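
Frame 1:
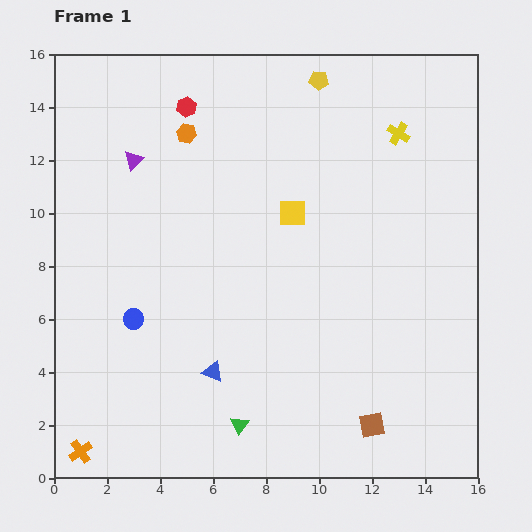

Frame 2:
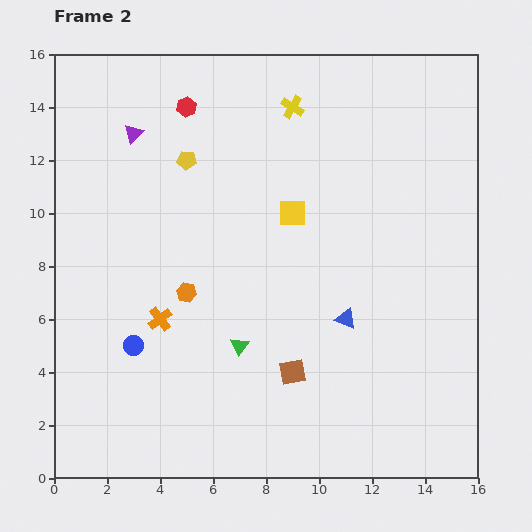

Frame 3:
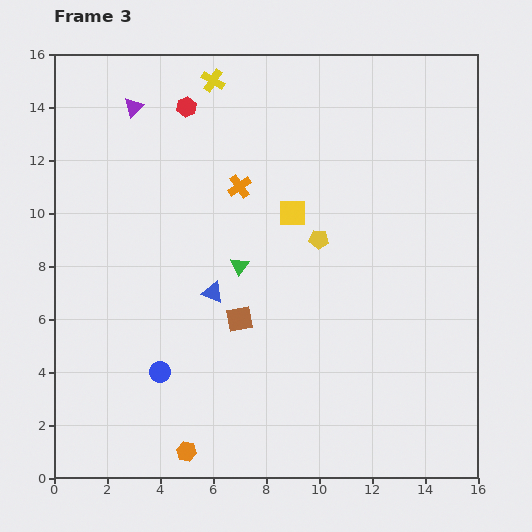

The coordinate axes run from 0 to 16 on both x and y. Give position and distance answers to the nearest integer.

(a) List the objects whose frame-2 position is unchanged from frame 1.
the yellow square, the red hexagon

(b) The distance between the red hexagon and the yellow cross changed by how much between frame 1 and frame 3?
-7

Distance in frame 1: 8. Distance in frame 3: 1.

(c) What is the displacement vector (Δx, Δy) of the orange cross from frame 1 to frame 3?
(6, 10)

The orange cross was at (1, 1) in frame 1 and (7, 11) in frame 3.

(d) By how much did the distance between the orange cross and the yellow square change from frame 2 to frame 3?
-4

Distance in frame 2: 6. Distance in frame 3: 2.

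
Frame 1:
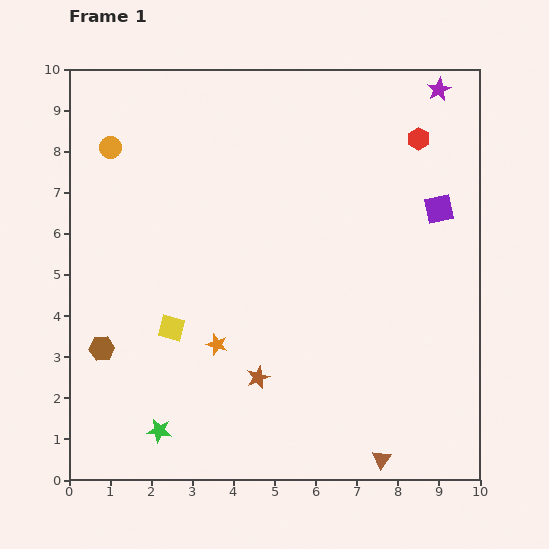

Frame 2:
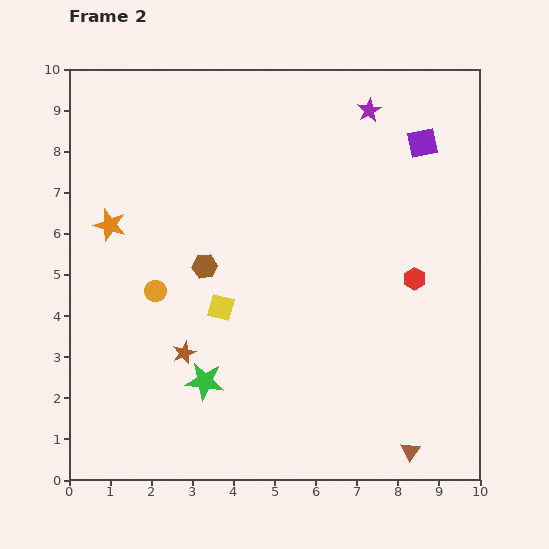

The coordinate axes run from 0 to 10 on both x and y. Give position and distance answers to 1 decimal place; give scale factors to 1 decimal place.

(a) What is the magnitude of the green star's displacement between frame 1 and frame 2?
1.6

The green star moved from (2.2, 1.2) to (3.3, 2.4), a distance of √(1.1² + 1.2²) ≈ 1.6.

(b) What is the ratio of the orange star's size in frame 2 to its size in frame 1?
1.6×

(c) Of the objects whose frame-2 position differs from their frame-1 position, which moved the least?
the brown triangle

(moved 0.7)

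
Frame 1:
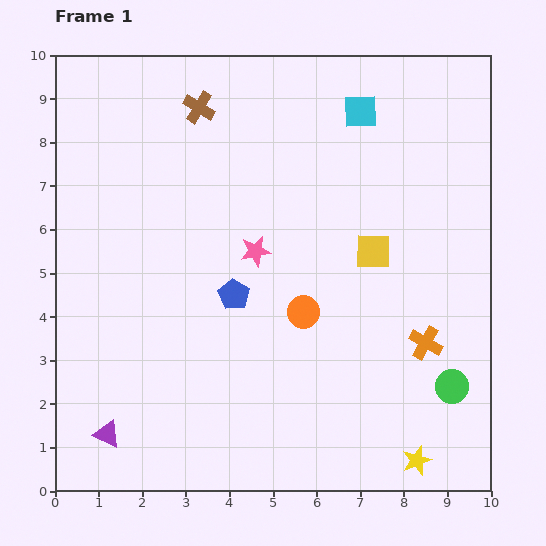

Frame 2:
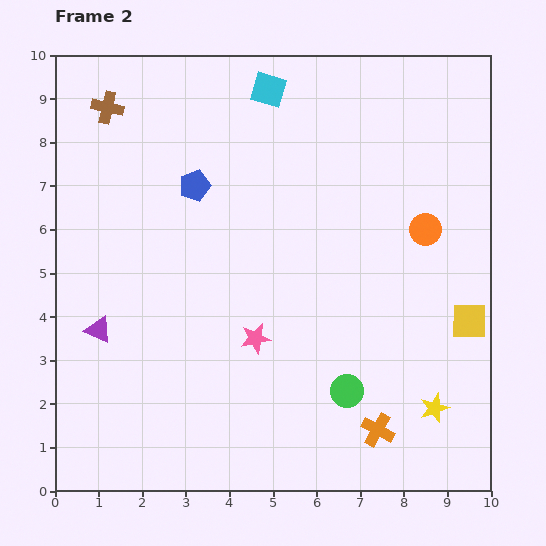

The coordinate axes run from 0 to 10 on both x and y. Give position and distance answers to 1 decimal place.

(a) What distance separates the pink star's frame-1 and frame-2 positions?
2.0

The pink star moved from (4.6, 5.5) to (4.6, 3.5), a distance of √(0.0² + 2.0²) ≈ 2.0.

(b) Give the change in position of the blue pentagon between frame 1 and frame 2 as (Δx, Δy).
(-0.9, 2.5)

The blue pentagon was at (4.1, 4.5) in frame 1 and (3.2, 7.0) in frame 2.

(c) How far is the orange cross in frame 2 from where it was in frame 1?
2.3

The orange cross moved from (8.5, 3.4) to (7.4, 1.4), a distance of √(1.1² + 2.0²) ≈ 2.3.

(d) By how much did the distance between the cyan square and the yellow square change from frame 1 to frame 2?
+3.8

Distance in frame 1: 3.2. Distance in frame 2: 7.0.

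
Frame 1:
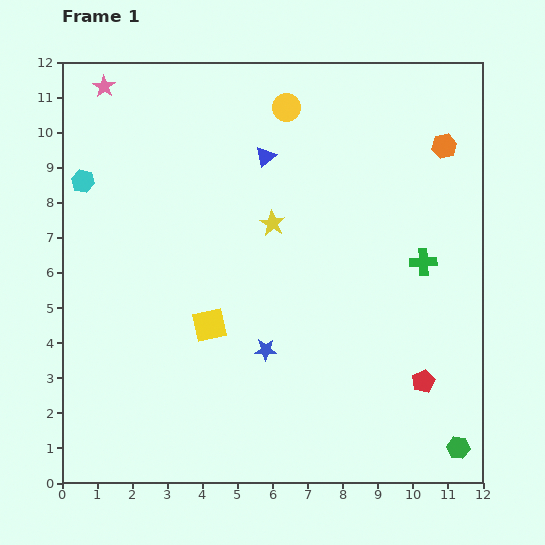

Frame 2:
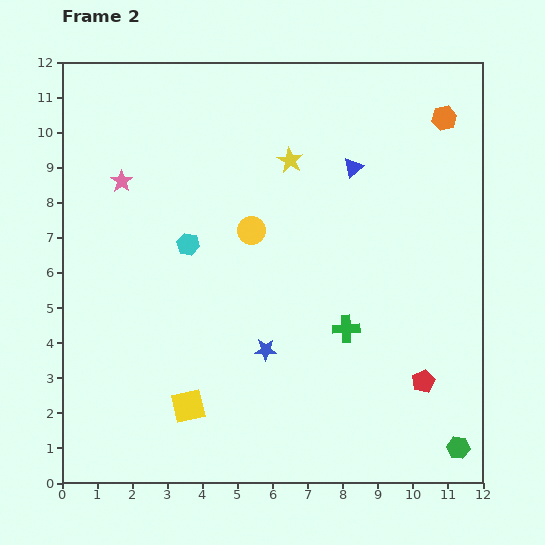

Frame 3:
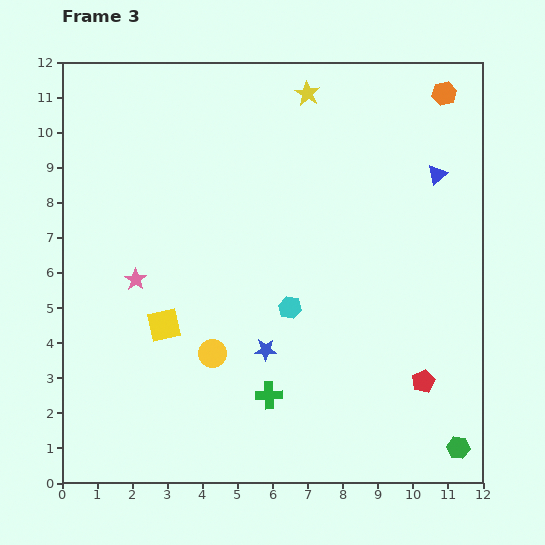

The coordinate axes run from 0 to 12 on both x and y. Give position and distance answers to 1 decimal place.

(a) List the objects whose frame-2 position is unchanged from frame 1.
the blue star, the red pentagon, the green hexagon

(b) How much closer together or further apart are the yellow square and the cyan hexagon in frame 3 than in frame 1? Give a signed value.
-1.9

Distance in frame 1: 5.5. Distance in frame 3: 3.6.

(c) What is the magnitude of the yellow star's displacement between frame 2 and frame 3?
2.0

The yellow star moved from (6.5, 9.2) to (7.0, 11.1), a distance of √(0.5² + 1.9²) ≈ 2.0.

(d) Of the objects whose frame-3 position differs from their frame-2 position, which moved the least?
the orange hexagon

(moved 0.7)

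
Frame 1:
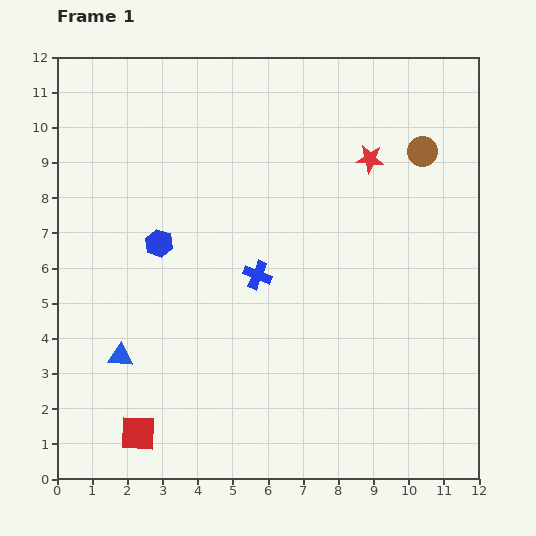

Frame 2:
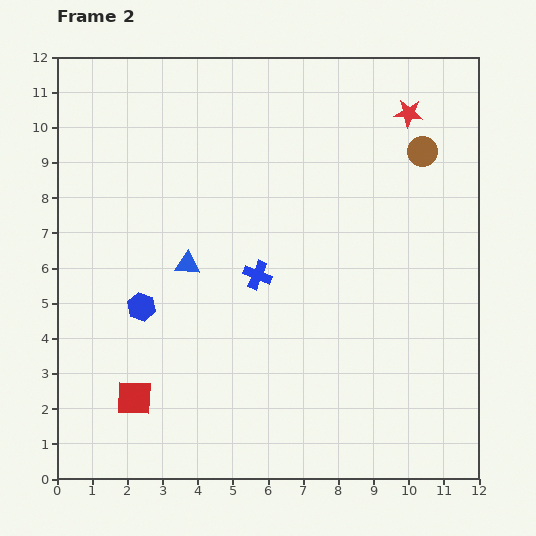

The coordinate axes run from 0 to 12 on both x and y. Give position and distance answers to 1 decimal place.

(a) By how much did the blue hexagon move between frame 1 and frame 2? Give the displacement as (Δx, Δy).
(-0.5, -1.8)

The blue hexagon was at (2.9, 6.7) in frame 1 and (2.4, 4.9) in frame 2.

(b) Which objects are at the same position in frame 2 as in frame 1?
the brown circle, the blue cross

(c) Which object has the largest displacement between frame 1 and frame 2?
the blue triangle

(moved 3.2; next 1.9)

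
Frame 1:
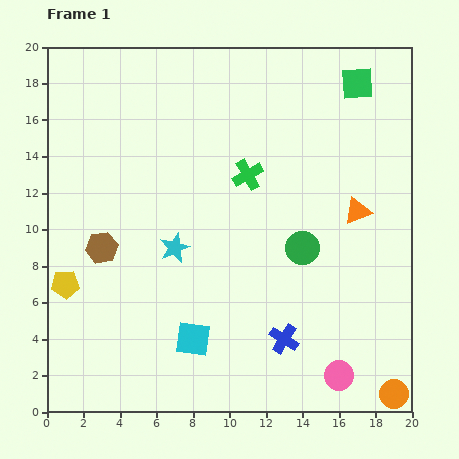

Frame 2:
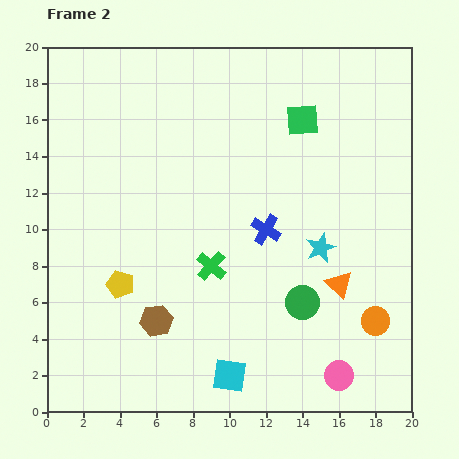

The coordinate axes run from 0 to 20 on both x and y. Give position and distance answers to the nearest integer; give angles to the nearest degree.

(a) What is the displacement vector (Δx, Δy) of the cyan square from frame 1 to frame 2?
(2, -2)

The cyan square was at (8, 4) in frame 1 and (10, 2) in frame 2.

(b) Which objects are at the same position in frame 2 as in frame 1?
the pink circle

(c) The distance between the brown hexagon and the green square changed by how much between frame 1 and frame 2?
-3

Distance in frame 1: 17. Distance in frame 2: 14.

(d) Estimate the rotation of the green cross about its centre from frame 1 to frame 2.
19° counter-clockwise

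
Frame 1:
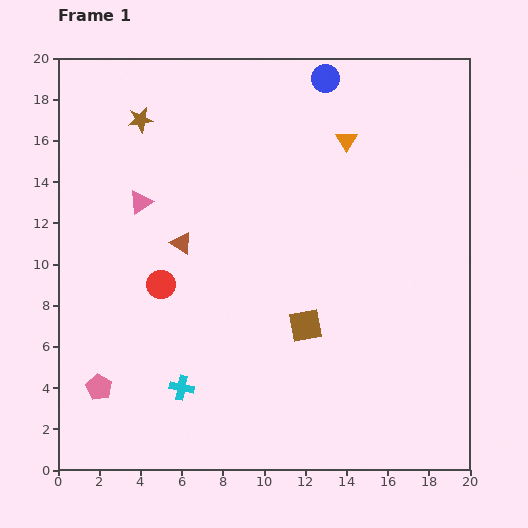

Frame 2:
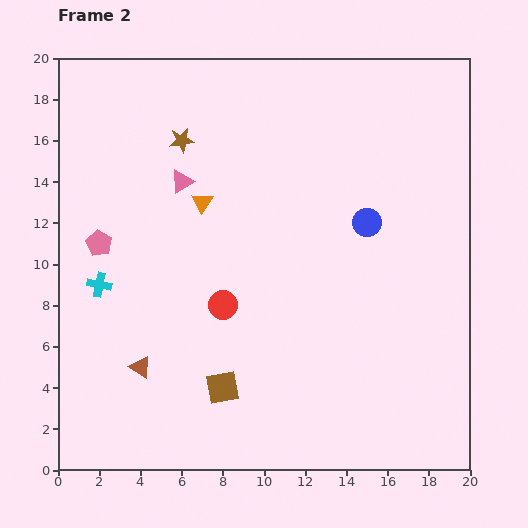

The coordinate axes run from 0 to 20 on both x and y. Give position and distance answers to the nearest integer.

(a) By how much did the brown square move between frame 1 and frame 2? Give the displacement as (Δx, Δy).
(-4, -3)

The brown square was at (12, 7) in frame 1 and (8, 4) in frame 2.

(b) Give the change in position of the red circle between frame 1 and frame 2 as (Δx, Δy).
(3, -1)

The red circle was at (5, 9) in frame 1 and (8, 8) in frame 2.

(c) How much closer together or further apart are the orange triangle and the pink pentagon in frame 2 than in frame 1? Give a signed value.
-12

Distance in frame 1: 17. Distance in frame 2: 5.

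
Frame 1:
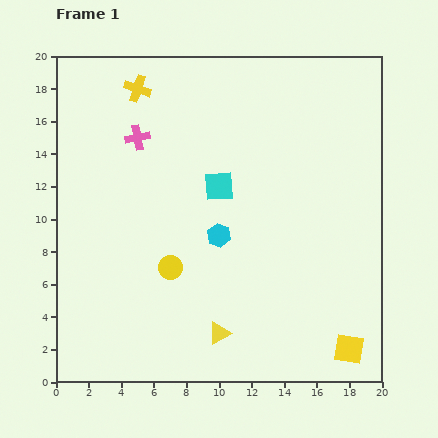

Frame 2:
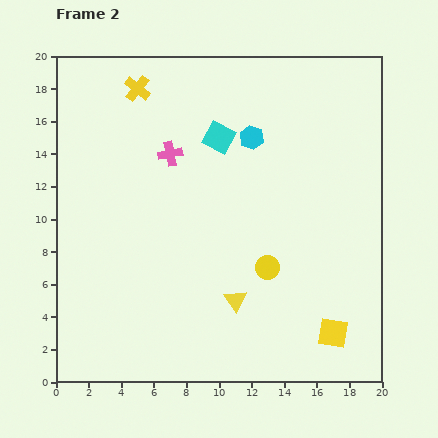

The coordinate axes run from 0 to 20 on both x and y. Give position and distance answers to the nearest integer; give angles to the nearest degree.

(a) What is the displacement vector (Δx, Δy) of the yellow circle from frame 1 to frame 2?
(6, 0)

The yellow circle was at (7, 7) in frame 1 and (13, 7) in frame 2.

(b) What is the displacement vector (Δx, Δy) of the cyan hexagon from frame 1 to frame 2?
(2, 6)

The cyan hexagon was at (10, 9) in frame 1 and (12, 15) in frame 2.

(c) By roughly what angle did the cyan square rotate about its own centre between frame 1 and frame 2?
32° clockwise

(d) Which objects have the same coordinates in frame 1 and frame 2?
the yellow cross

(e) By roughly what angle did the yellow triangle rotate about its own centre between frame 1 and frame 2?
35° counter-clockwise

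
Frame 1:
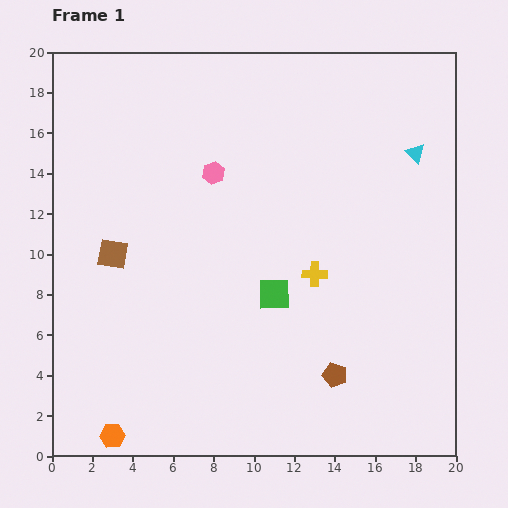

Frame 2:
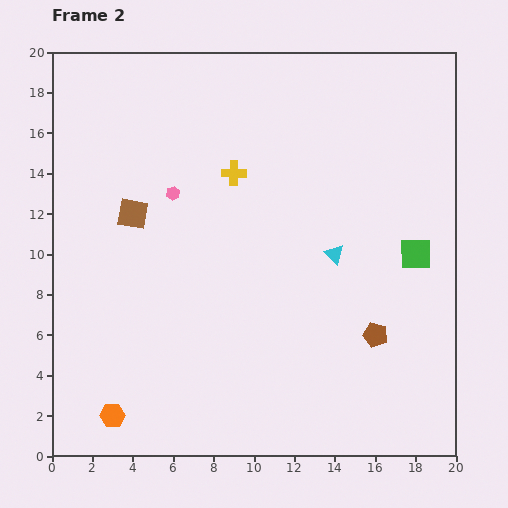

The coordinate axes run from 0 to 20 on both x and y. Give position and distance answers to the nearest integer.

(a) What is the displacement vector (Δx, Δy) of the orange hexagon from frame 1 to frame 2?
(0, 1)

The orange hexagon was at (3, 1) in frame 1 and (3, 2) in frame 2.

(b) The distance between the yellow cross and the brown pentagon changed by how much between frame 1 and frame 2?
+6

Distance in frame 1: 5. Distance in frame 2: 11.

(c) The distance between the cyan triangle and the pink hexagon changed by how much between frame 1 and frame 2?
-1

Distance in frame 1: 10. Distance in frame 2: 9.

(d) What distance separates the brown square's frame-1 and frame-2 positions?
2

The brown square moved from (3, 10) to (4, 12), a distance of √(1² + 2²) ≈ 2.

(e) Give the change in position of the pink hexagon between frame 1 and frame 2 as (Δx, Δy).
(-2, -1)

The pink hexagon was at (8, 14) in frame 1 and (6, 13) in frame 2.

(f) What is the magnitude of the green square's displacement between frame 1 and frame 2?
7

The green square moved from (11, 8) to (18, 10), a distance of √(7² + 2²) ≈ 7.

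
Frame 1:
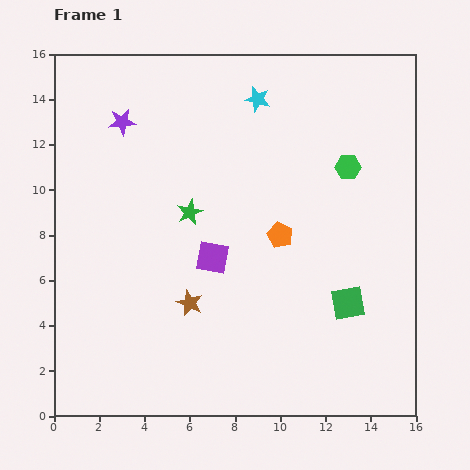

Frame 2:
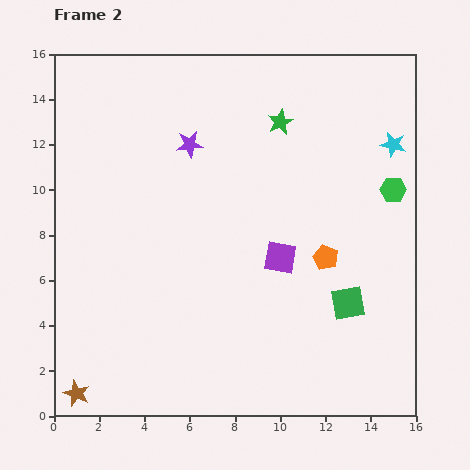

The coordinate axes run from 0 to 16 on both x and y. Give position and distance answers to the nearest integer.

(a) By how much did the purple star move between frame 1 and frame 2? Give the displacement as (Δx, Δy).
(3, -1)

The purple star was at (3, 13) in frame 1 and (6, 12) in frame 2.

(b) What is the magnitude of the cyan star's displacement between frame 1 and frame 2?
6

The cyan star moved from (9, 14) to (15, 12), a distance of √(6² + 2²) ≈ 6.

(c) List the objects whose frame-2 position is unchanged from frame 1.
the green square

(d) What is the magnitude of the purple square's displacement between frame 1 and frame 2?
3

The purple square moved from (7, 7) to (10, 7), a distance of √(3² + 0²) ≈ 3.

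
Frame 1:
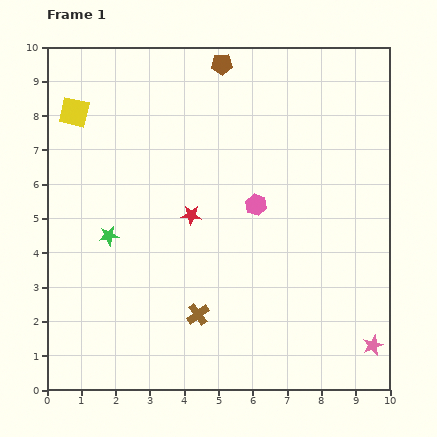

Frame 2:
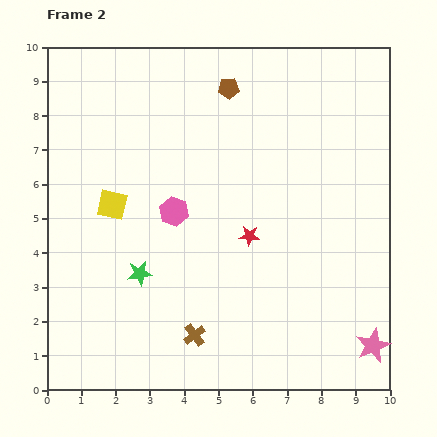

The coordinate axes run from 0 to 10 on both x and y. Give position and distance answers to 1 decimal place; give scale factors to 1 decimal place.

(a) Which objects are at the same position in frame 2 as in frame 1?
the pink star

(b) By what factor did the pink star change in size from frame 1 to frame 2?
1.7×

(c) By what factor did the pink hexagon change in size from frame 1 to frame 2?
1.4×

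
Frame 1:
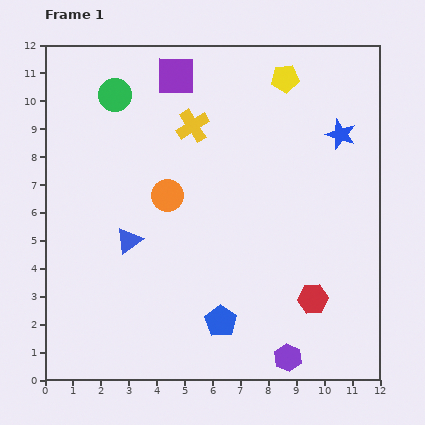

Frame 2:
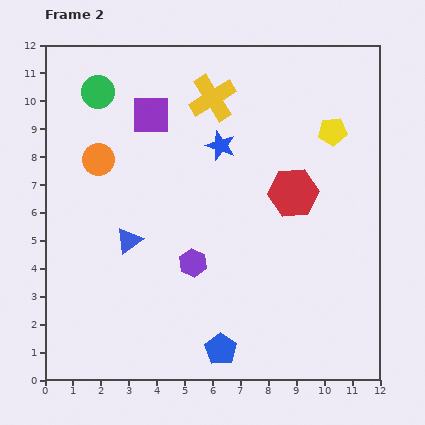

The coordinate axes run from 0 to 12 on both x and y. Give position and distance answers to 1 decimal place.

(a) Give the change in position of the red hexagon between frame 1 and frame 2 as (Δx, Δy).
(-0.7, 3.8)

The red hexagon was at (9.6, 2.9) in frame 1 and (8.9, 6.7) in frame 2.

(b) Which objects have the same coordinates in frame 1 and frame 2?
the blue triangle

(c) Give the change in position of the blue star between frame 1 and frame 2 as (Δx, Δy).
(-4.3, -0.4)

The blue star was at (10.6, 8.8) in frame 1 and (6.3, 8.4) in frame 2.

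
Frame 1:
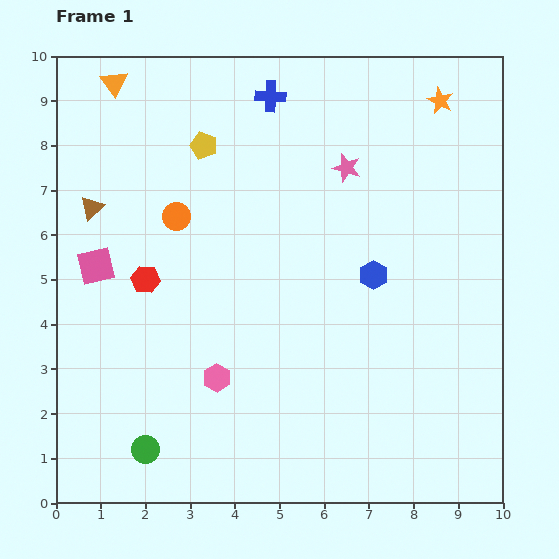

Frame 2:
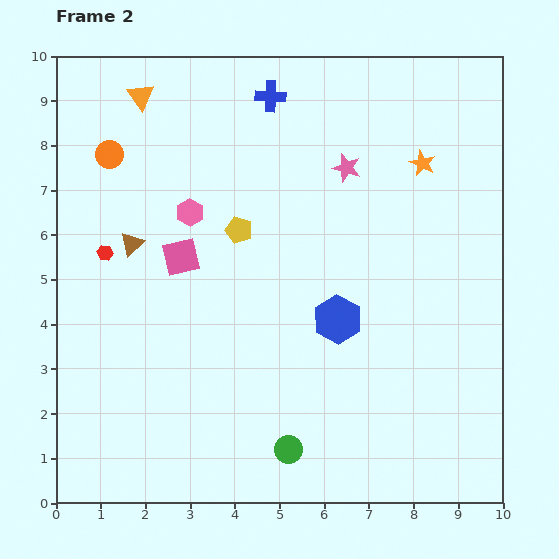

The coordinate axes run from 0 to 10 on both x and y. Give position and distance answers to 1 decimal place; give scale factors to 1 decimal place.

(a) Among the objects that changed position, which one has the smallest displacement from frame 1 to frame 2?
the orange triangle

(moved 0.7)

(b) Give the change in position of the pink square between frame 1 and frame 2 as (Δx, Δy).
(1.9, 0.2)

The pink square was at (0.9, 5.3) in frame 1 and (2.8, 5.5) in frame 2.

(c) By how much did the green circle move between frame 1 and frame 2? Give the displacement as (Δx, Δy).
(3.2, 0.0)

The green circle was at (2.0, 1.2) in frame 1 and (5.2, 1.2) in frame 2.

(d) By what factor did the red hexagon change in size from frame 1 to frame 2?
0.6×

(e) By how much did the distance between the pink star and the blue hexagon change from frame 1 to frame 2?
+0.9

Distance in frame 1: 2.5. Distance in frame 2: 3.4.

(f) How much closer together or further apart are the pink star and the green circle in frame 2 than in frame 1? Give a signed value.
-1.3

Distance in frame 1: 7.7. Distance in frame 2: 6.4.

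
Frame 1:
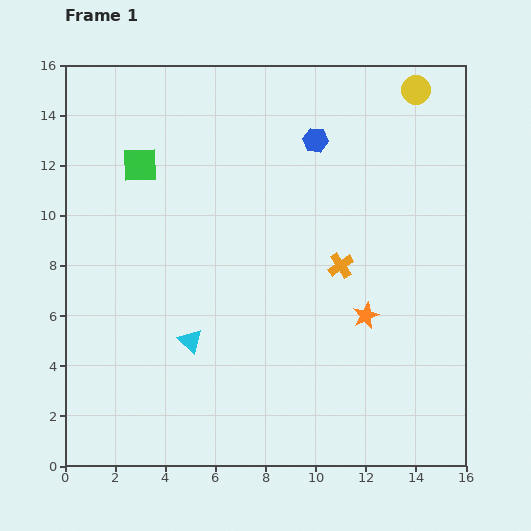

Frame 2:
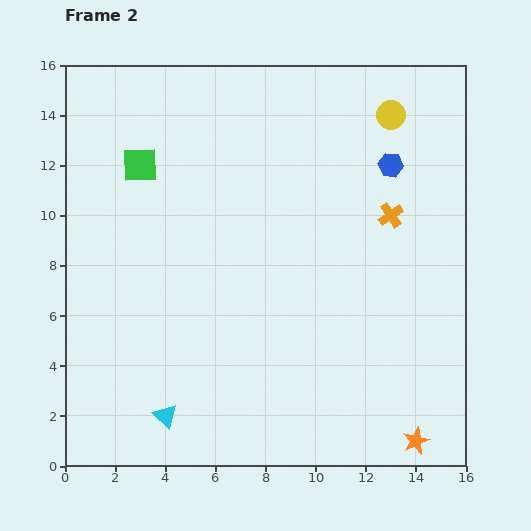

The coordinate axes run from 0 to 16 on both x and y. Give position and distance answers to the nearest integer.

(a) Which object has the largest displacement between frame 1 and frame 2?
the orange star

(moved 5; next 3)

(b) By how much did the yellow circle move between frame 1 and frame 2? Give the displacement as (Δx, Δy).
(-1, -1)

The yellow circle was at (14, 15) in frame 1 and (13, 14) in frame 2.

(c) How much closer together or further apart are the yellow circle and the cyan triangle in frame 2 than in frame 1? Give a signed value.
+2

Distance in frame 1: 13. Distance in frame 2: 15.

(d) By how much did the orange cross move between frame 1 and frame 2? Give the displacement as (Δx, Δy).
(2, 2)

The orange cross was at (11, 8) in frame 1 and (13, 10) in frame 2.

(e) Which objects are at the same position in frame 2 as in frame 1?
the green square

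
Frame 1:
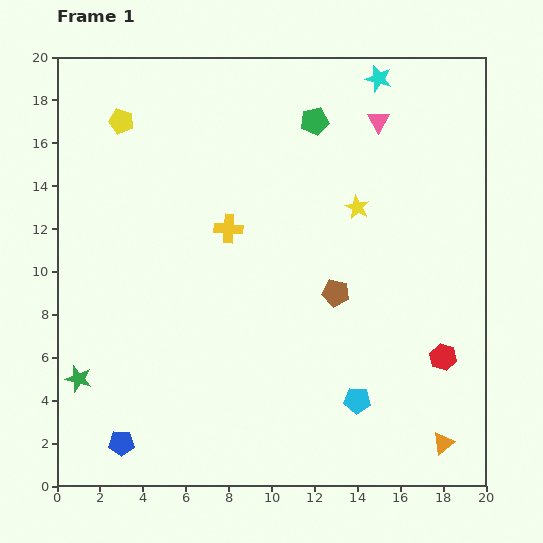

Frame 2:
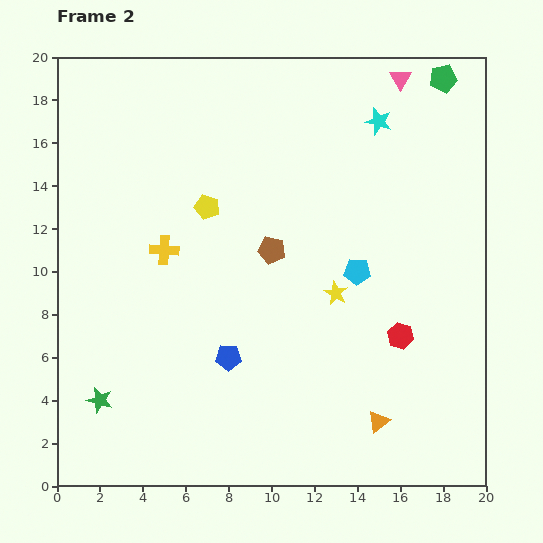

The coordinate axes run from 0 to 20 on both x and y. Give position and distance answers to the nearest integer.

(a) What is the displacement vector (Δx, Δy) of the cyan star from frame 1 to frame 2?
(0, -2)

The cyan star was at (15, 19) in frame 1 and (15, 17) in frame 2.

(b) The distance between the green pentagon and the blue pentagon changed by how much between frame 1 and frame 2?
-1

Distance in frame 1: 17. Distance in frame 2: 16.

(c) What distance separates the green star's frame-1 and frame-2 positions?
1

The green star moved from (1, 5) to (2, 4), a distance of √(1² + 1²) ≈ 1.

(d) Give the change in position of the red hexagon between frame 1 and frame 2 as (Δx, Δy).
(-2, 1)

The red hexagon was at (18, 6) in frame 1 and (16, 7) in frame 2.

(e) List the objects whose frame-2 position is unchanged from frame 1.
none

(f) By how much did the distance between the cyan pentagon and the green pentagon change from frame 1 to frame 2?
-3

Distance in frame 1: 13. Distance in frame 2: 10.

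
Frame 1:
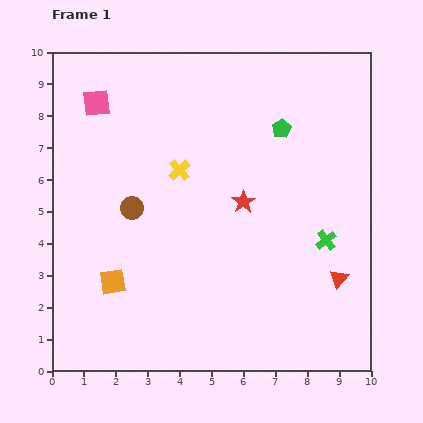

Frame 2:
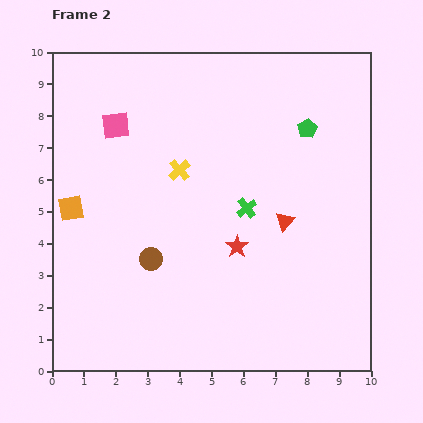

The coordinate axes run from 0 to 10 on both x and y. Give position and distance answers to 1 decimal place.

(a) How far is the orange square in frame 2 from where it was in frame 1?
2.6

The orange square moved from (1.9, 2.8) to (0.6, 5.1), a distance of √(1.3² + 2.3²) ≈ 2.6.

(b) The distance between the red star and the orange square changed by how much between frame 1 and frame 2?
+0.5

Distance in frame 1: 4.8. Distance in frame 2: 5.3.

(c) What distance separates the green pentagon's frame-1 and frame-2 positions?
0.8

The green pentagon moved from (7.2, 7.6) to (8.0, 7.6), a distance of √(0.8² + 0.0²) ≈ 0.8.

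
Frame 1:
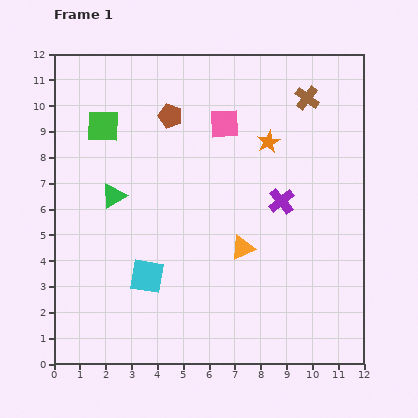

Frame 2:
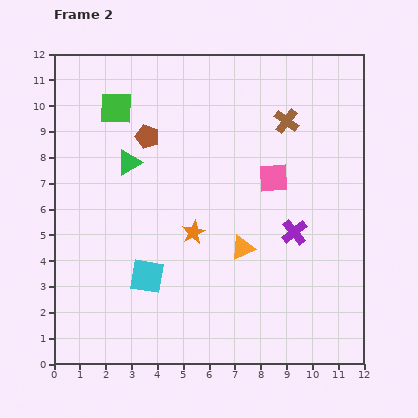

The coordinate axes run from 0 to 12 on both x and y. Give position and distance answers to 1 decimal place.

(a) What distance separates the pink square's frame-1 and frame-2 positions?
2.8

The pink square moved from (6.6, 9.3) to (8.5, 7.2), a distance of √(1.9² + 2.1²) ≈ 2.8.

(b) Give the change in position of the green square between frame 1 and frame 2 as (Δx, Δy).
(0.5, 0.7)

The green square was at (1.9, 9.2) in frame 1 and (2.4, 9.9) in frame 2.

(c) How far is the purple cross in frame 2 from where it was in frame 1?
1.3

The purple cross moved from (8.8, 6.3) to (9.3, 5.1), a distance of √(0.5² + 1.2²) ≈ 1.3.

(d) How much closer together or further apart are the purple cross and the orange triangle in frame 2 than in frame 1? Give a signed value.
-0.2

Distance in frame 1: 2.3. Distance in frame 2: 2.1.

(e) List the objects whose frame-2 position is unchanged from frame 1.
the orange triangle, the cyan square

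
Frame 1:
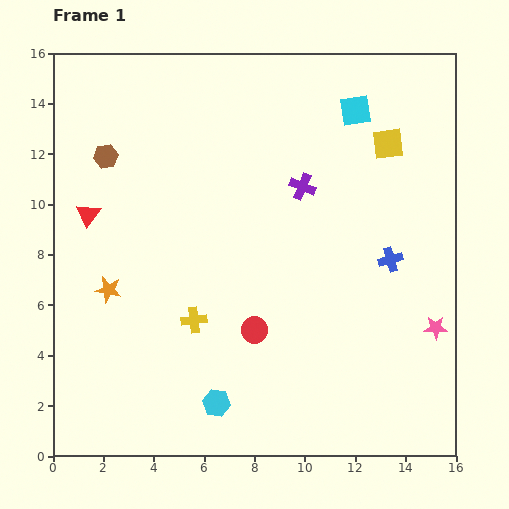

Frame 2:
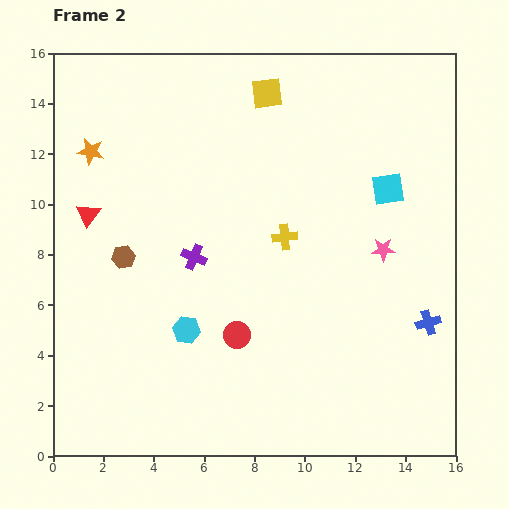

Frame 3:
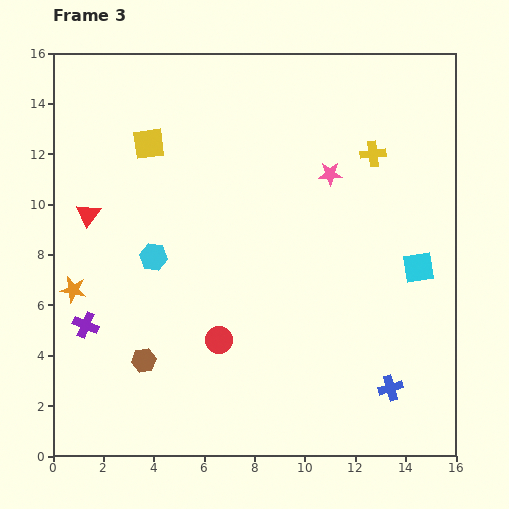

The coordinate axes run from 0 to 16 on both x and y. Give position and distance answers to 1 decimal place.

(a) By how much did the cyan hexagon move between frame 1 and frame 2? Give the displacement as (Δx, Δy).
(-1.2, 2.9)

The cyan hexagon was at (6.5, 2.1) in frame 1 and (5.3, 5.0) in frame 2.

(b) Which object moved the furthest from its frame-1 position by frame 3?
the purple cross

(moved 10.2; next 9.7)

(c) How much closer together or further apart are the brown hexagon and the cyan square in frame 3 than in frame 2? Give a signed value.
+0.7

Distance in frame 2: 10.8. Distance in frame 3: 11.5.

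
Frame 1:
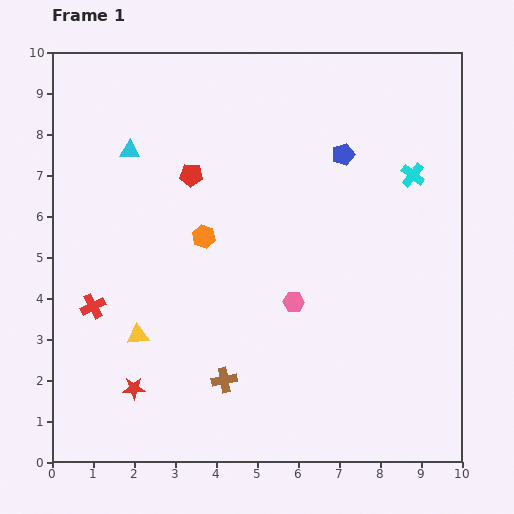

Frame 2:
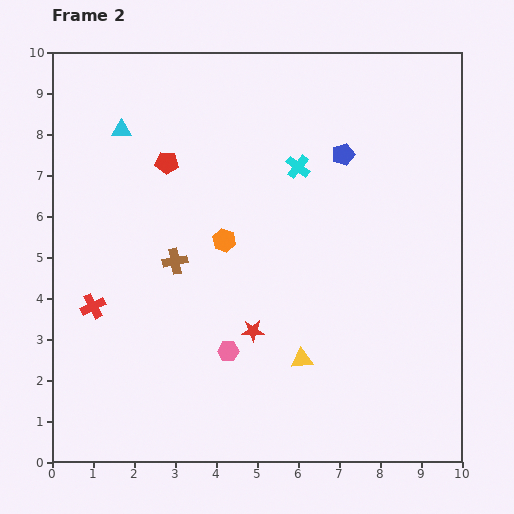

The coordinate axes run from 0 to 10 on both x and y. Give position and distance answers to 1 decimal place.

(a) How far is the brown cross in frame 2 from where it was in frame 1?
3.1

The brown cross moved from (4.2, 2.0) to (3.0, 4.9), a distance of √(1.2² + 2.9²) ≈ 3.1.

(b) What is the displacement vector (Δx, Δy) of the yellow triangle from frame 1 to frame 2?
(4.0, -0.6)

The yellow triangle was at (2.1, 3.1) in frame 1 and (6.1, 2.5) in frame 2.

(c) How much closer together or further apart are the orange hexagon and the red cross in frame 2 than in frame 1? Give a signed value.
+0.4

Distance in frame 1: 3.2. Distance in frame 2: 3.6.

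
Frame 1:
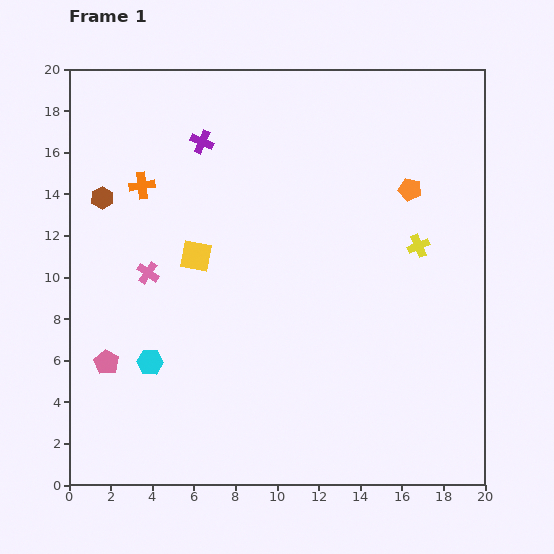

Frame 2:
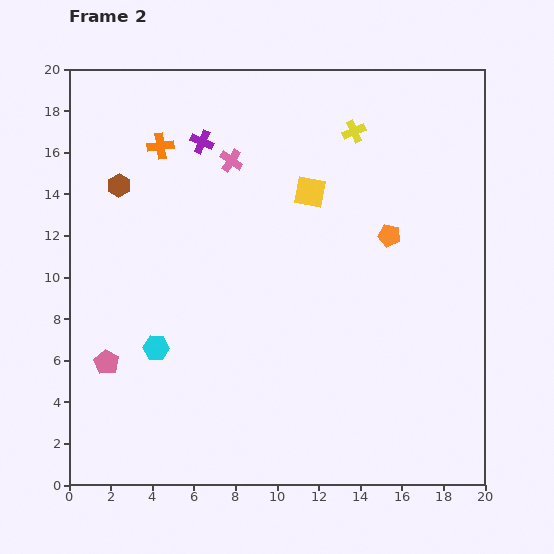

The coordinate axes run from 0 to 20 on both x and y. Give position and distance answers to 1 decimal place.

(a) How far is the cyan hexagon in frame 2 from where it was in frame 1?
0.8

The cyan hexagon moved from (3.9, 5.9) to (4.2, 6.6), a distance of √(0.3² + 0.7²) ≈ 0.8.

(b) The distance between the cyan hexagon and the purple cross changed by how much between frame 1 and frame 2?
-0.8

Distance in frame 1: 10.9. Distance in frame 2: 10.1.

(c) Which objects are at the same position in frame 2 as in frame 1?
the pink pentagon, the purple cross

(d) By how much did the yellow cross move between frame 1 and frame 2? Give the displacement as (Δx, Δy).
(-3.1, 5.5)

The yellow cross was at (16.8, 11.5) in frame 1 and (13.7, 17.0) in frame 2.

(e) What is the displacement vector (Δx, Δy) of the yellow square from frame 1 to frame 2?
(5.5, 3.1)

The yellow square was at (6.1, 11.0) in frame 1 and (11.6, 14.1) in frame 2.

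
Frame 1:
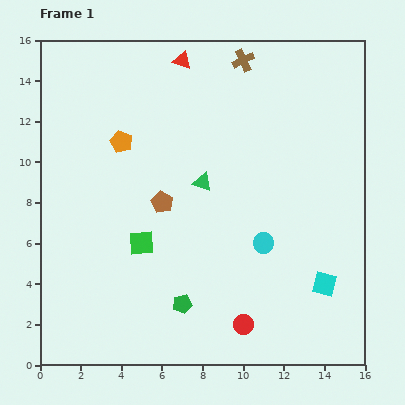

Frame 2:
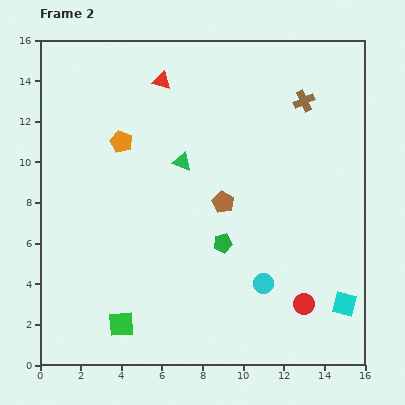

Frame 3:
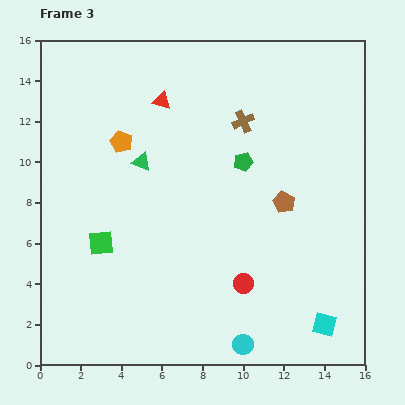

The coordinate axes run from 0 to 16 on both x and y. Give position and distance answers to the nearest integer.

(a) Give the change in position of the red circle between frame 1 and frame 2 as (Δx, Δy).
(3, 1)

The red circle was at (10, 2) in frame 1 and (13, 3) in frame 2.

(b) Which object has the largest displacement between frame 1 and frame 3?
the green pentagon

(moved 8; next 6)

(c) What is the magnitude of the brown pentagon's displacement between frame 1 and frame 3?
6

The brown pentagon moved from (6, 8) to (12, 8), a distance of √(6² + 0²) ≈ 6.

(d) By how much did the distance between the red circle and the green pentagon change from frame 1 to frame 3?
+3

Distance in frame 1: 3. Distance in frame 3: 6.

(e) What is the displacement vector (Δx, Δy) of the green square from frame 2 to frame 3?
(-1, 4)

The green square was at (4, 2) in frame 2 and (3, 6) in frame 3.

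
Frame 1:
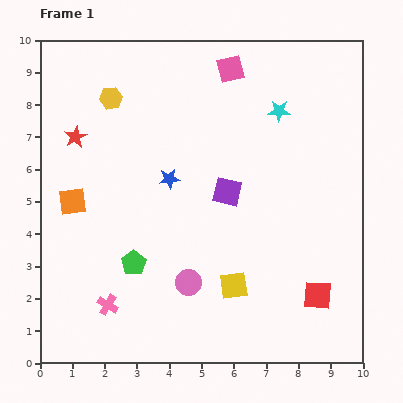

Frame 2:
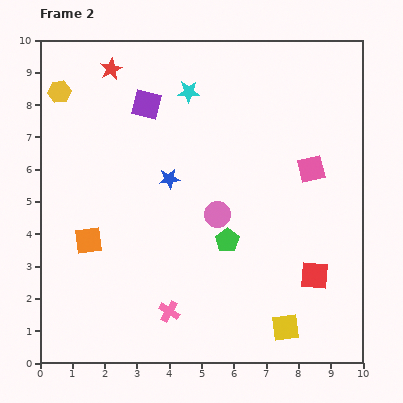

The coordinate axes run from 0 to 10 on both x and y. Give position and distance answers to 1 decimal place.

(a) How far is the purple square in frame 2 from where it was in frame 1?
3.7

The purple square moved from (5.8, 5.3) to (3.3, 8.0), a distance of √(2.5² + 2.7²) ≈ 3.7.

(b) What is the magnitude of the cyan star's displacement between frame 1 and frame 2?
2.9

The cyan star moved from (7.4, 7.8) to (4.6, 8.4), a distance of √(2.8² + 0.6²) ≈ 2.9.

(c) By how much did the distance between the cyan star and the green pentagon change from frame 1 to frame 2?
-1.7

Distance in frame 1: 6.5. Distance in frame 2: 4.8.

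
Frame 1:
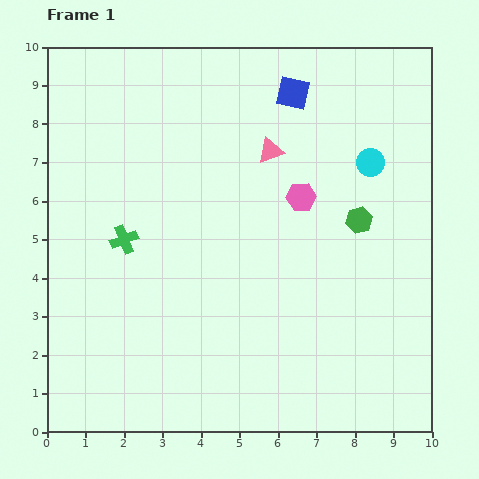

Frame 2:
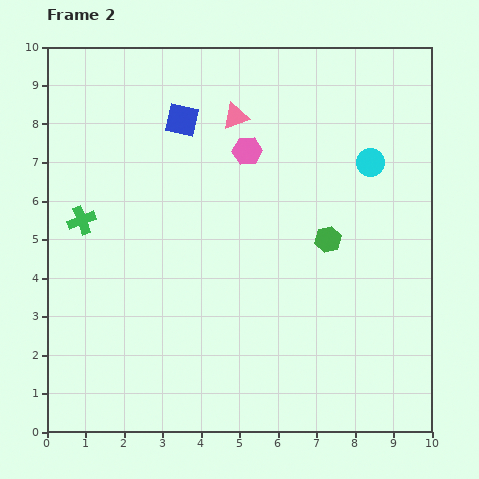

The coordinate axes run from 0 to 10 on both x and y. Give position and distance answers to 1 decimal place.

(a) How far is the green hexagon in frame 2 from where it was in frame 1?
0.9

The green hexagon moved from (8.1, 5.5) to (7.3, 5.0), a distance of √(0.8² + 0.5²) ≈ 0.9.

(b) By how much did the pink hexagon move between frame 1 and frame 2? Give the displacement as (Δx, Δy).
(-1.4, 1.2)

The pink hexagon was at (6.6, 6.1) in frame 1 and (5.2, 7.3) in frame 2.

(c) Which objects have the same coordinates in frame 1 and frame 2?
the cyan circle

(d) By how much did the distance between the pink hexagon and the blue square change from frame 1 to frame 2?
-0.8

Distance in frame 1: 2.7. Distance in frame 2: 1.9.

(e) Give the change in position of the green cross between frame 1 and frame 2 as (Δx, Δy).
(-1.1, 0.5)

The green cross was at (2.0, 5.0) in frame 1 and (0.9, 5.5) in frame 2.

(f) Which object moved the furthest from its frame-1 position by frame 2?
the blue square

(moved 3.0; next 1.8)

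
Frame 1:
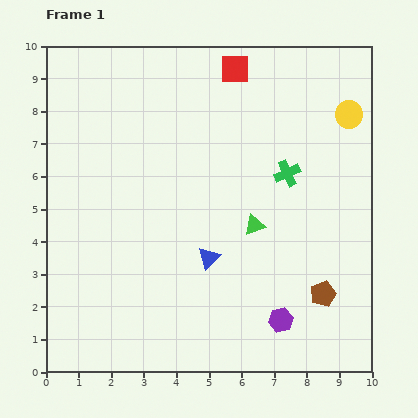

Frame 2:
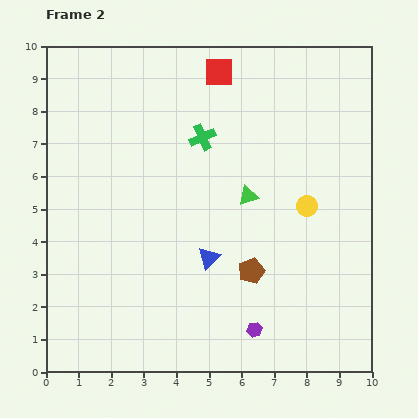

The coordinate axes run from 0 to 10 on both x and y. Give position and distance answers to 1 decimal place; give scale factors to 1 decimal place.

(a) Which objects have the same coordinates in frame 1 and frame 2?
the blue triangle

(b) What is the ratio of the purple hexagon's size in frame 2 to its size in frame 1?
0.6×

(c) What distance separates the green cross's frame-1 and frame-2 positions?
2.8

The green cross moved from (7.4, 6.1) to (4.8, 7.2), a distance of √(2.6² + 1.1²) ≈ 2.8.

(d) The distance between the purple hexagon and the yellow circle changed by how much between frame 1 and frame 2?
-2.5

Distance in frame 1: 6.6. Distance in frame 2: 4.1.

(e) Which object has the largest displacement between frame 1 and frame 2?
the yellow circle

(moved 3.1; next 2.8)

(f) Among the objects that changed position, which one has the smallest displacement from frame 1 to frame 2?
the red square

(moved 0.5)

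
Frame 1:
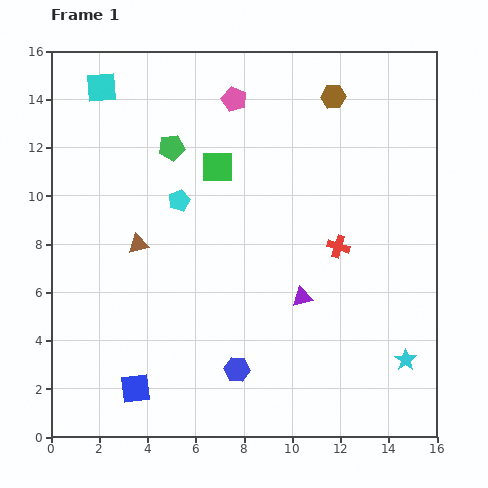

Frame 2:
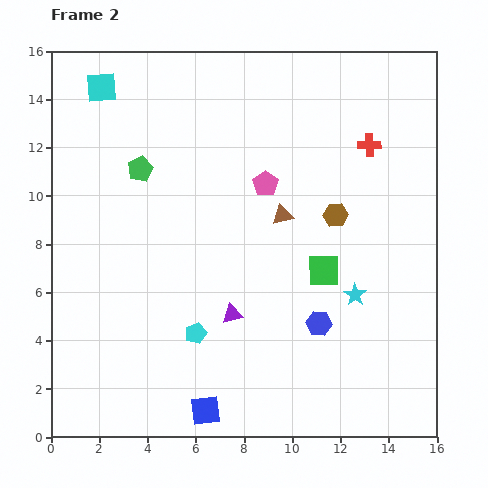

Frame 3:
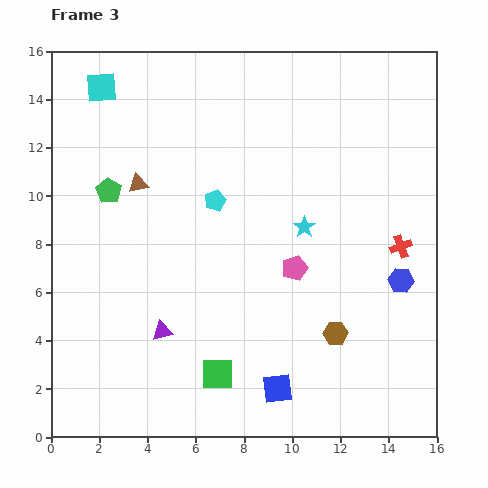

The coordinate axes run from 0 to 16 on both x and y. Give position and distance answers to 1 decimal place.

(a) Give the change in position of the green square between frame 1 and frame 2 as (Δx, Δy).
(4.4, -4.3)

The green square was at (6.9, 11.2) in frame 1 and (11.3, 6.9) in frame 2.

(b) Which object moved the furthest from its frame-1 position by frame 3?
the brown hexagon

(moved 9.8; next 8.6)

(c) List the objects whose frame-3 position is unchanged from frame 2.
the cyan square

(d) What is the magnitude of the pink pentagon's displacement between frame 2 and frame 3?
3.7

The pink pentagon moved from (8.9, 10.5) to (10.1, 7.0), a distance of √(1.2² + 3.5²) ≈ 3.7.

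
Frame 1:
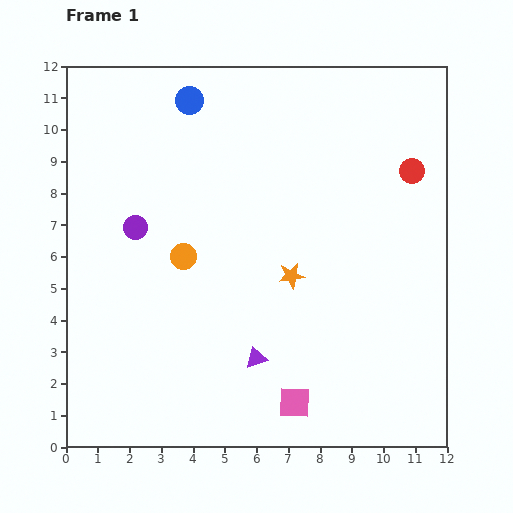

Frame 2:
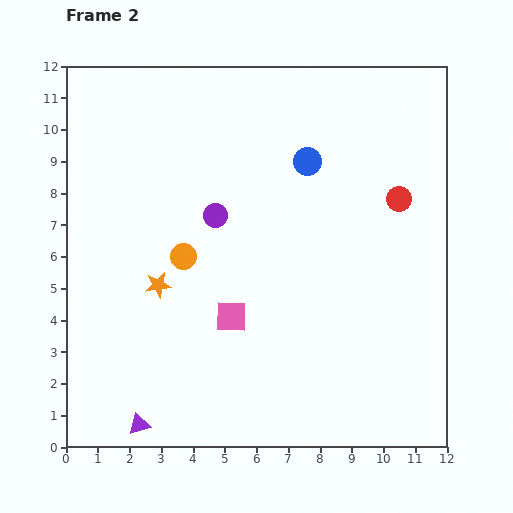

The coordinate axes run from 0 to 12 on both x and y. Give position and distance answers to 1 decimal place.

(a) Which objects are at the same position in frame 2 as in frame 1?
the orange circle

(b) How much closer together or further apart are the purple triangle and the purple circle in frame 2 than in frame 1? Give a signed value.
+1.4

Distance in frame 1: 5.6. Distance in frame 2: 7.0.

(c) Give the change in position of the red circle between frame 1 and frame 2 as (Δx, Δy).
(-0.4, -0.9)

The red circle was at (10.9, 8.7) in frame 1 and (10.5, 7.8) in frame 2.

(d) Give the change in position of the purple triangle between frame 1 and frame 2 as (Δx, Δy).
(-3.7, -2.1)

The purple triangle was at (6.0, 2.8) in frame 1 and (2.3, 0.7) in frame 2.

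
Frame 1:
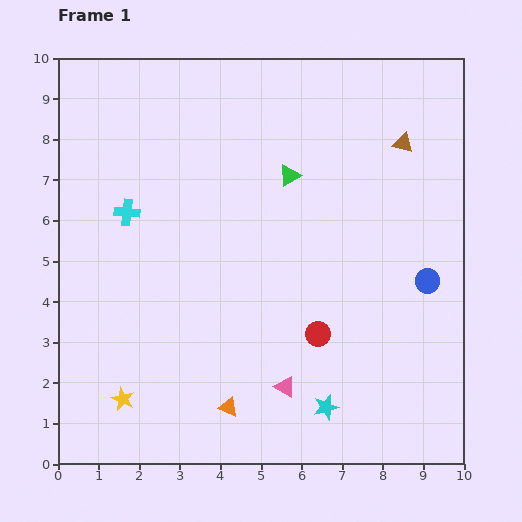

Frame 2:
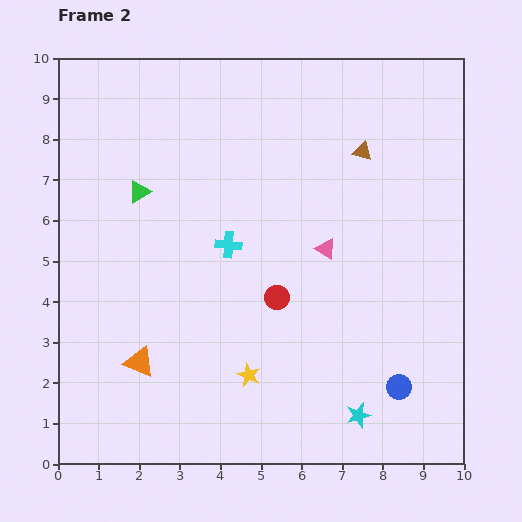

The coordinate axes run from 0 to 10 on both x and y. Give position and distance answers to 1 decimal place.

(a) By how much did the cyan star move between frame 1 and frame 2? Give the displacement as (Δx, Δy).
(0.8, -0.2)

The cyan star was at (6.6, 1.4) in frame 1 and (7.4, 1.2) in frame 2.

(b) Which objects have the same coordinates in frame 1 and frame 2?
none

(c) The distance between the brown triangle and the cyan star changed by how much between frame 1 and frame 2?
-0.3

Distance in frame 1: 6.8. Distance in frame 2: 6.5.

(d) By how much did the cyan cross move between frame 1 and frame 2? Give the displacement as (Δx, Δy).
(2.5, -0.8)

The cyan cross was at (1.7, 6.2) in frame 1 and (4.2, 5.4) in frame 2.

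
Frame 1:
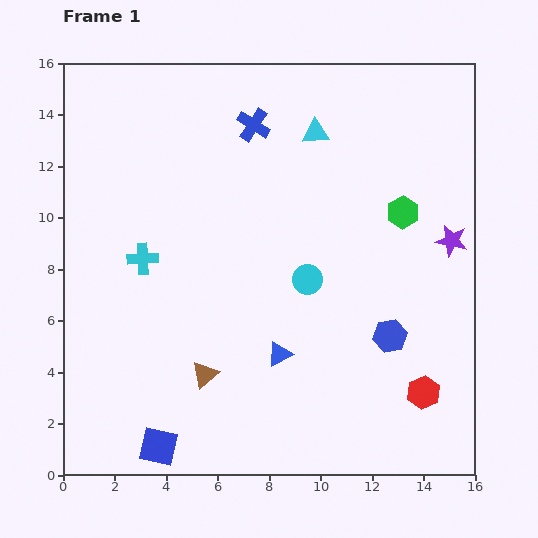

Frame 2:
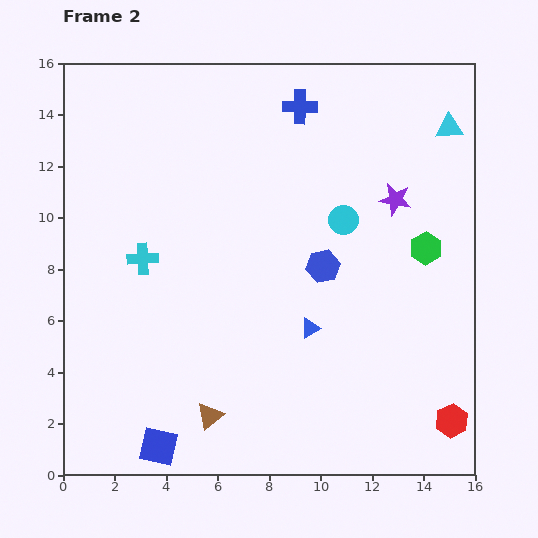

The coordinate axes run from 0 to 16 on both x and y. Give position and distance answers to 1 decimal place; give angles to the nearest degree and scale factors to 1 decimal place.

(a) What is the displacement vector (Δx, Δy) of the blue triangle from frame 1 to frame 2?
(1.2, 1.0)

The blue triangle was at (8.4, 4.7) in frame 1 and (9.6, 5.7) in frame 2.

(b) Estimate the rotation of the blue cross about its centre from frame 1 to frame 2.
32° counter-clockwise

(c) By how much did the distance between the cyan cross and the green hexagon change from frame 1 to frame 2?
+0.7

Distance in frame 1: 10.3. Distance in frame 2: 11.0.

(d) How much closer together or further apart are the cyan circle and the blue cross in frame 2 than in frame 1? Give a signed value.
-1.7

Distance in frame 1: 6.4. Distance in frame 2: 4.7.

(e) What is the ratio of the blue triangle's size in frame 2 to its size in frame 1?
0.8×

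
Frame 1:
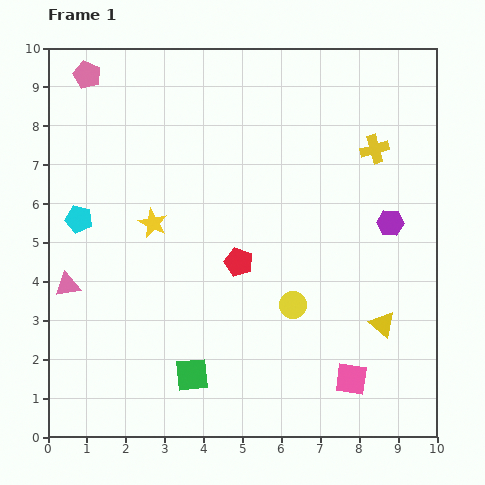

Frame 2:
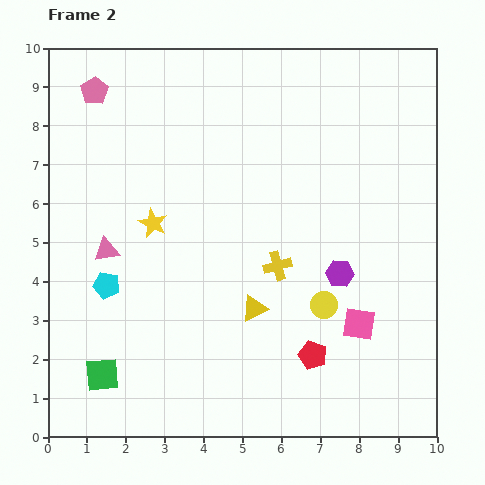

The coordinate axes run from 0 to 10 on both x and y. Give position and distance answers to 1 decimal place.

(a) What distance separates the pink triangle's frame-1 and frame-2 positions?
1.3

The pink triangle moved from (0.5, 3.9) to (1.5, 4.8), a distance of √(1.0² + 0.9²) ≈ 1.3.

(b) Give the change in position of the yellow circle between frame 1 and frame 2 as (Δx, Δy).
(0.8, 0.0)

The yellow circle was at (6.3, 3.4) in frame 1 and (7.1, 3.4) in frame 2.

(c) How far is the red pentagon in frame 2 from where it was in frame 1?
3.1

The red pentagon moved from (4.9, 4.5) to (6.8, 2.1), a distance of √(1.9² + 2.4²) ≈ 3.1.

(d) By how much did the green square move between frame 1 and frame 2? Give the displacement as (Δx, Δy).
(-2.3, 0.0)

The green square was at (3.7, 1.6) in frame 1 and (1.4, 1.6) in frame 2.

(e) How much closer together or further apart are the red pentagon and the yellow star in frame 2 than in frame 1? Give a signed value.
+2.9

Distance in frame 1: 2.4. Distance in frame 2: 5.3.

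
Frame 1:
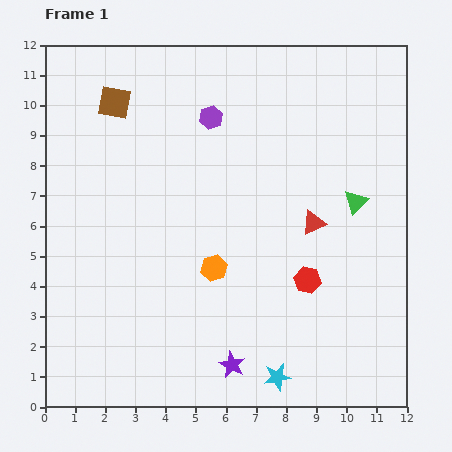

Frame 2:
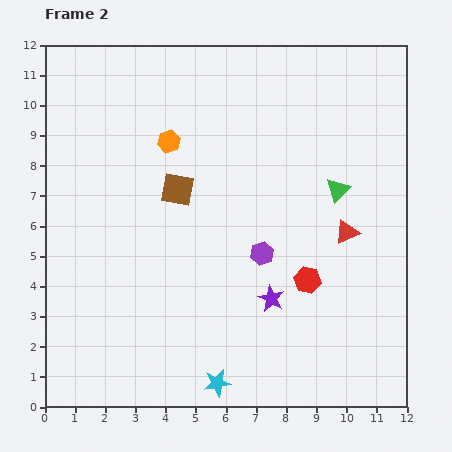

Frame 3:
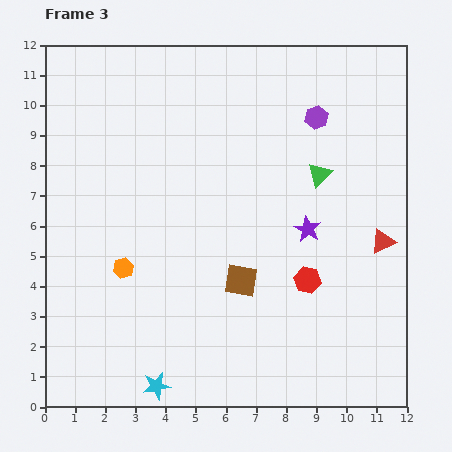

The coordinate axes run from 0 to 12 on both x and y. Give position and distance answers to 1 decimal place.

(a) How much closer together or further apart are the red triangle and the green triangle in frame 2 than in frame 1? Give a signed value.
-0.2

Distance in frame 1: 1.6. Distance in frame 2: 1.4.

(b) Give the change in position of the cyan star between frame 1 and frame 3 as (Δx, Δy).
(-4.0, -0.3)

The cyan star was at (7.7, 1.0) in frame 1 and (3.7, 0.7) in frame 3.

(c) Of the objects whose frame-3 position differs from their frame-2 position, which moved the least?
the green triangle

(moved 0.8)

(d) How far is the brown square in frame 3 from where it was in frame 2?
3.7

The brown square moved from (4.4, 7.2) to (6.5, 4.2), a distance of √(2.1² + 3.0²) ≈ 3.7.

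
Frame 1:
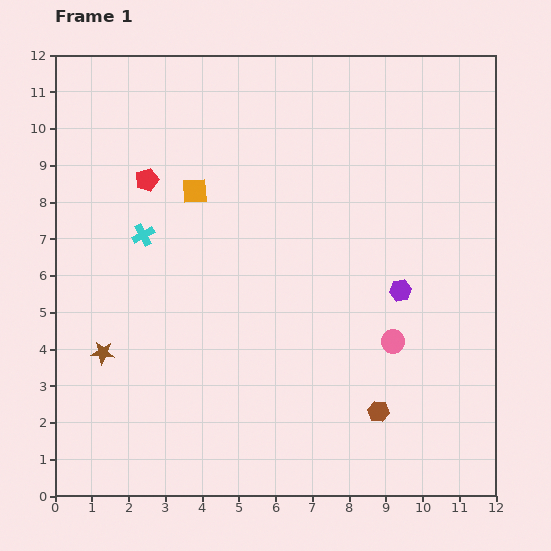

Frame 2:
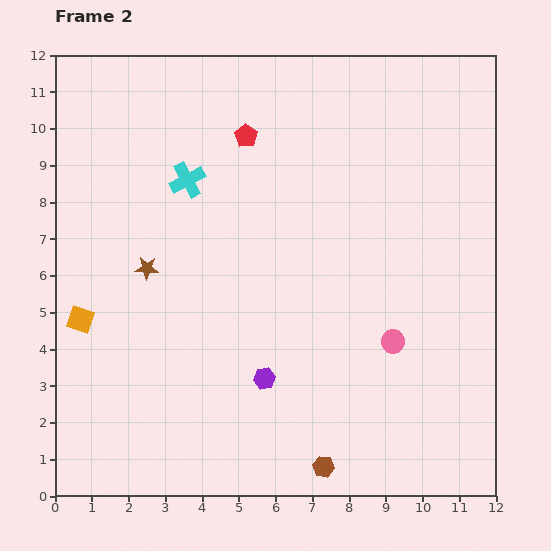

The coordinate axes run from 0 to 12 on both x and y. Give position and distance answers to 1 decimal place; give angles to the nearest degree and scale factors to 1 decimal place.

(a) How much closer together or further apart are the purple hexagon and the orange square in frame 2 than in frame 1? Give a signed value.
-1.0

Distance in frame 1: 6.2. Distance in frame 2: 5.2.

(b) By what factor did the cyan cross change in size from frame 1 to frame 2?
1.6×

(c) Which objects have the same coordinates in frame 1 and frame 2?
the pink circle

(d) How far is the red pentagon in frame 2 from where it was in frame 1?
3.0

The red pentagon moved from (2.5, 8.6) to (5.2, 9.8), a distance of √(2.7² + 1.2²) ≈ 3.0.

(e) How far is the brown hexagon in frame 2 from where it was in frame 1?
2.1

The brown hexagon moved from (8.8, 2.3) to (7.3, 0.8), a distance of √(1.5² + 1.5²) ≈ 2.1.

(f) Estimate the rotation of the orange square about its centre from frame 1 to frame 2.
22° clockwise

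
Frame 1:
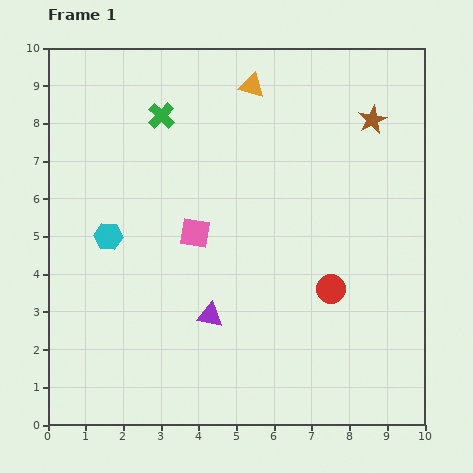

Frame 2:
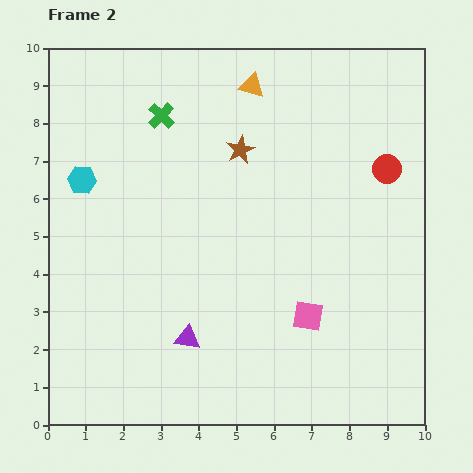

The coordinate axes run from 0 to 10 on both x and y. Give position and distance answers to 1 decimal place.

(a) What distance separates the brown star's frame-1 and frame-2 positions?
3.6

The brown star moved from (8.6, 8.1) to (5.1, 7.3), a distance of √(3.5² + 0.8²) ≈ 3.6.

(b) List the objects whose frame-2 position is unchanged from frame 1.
the orange triangle, the green cross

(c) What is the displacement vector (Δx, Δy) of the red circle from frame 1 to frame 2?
(1.5, 3.2)

The red circle was at (7.5, 3.6) in frame 1 and (9.0, 6.8) in frame 2.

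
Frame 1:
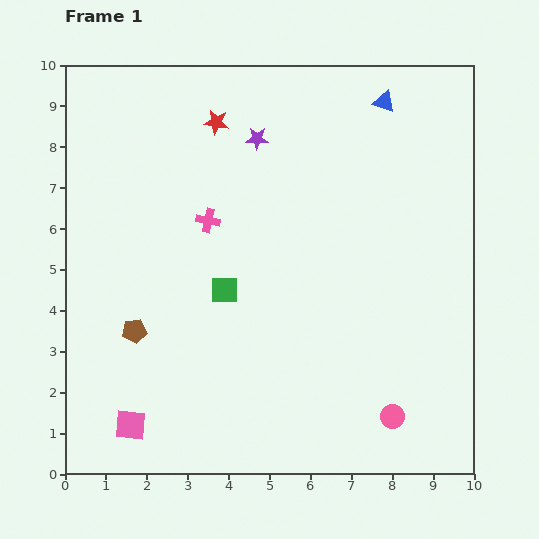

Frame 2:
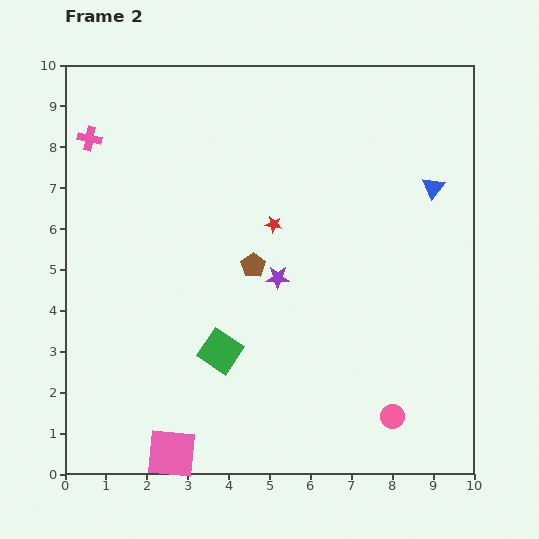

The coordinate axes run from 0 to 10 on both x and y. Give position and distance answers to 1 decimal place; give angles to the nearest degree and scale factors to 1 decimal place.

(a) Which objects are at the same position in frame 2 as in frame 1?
the pink circle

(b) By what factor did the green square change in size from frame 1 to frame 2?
1.5×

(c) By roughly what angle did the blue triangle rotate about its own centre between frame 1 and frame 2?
49° clockwise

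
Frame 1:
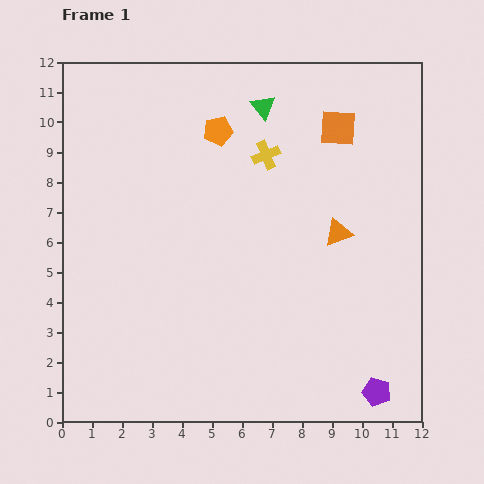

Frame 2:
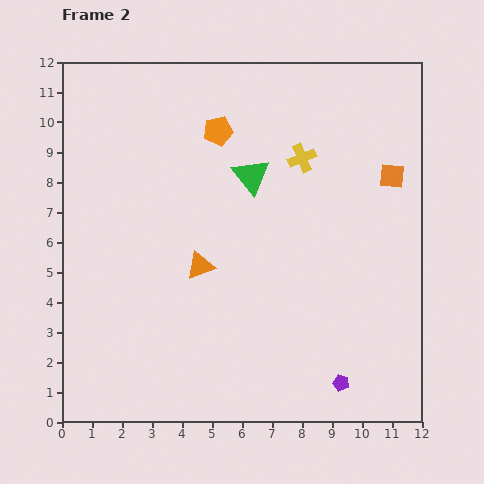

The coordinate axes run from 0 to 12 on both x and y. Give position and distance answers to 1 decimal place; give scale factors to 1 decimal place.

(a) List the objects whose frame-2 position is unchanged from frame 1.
the orange pentagon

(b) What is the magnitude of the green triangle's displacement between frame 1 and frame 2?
2.3

The green triangle moved from (6.7, 10.5) to (6.3, 8.2), a distance of √(0.4² + 2.3²) ≈ 2.3.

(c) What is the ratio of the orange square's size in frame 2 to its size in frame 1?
0.7×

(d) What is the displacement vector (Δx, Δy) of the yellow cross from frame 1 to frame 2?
(1.2, -0.1)

The yellow cross was at (6.8, 8.9) in frame 1 and (8.0, 8.8) in frame 2.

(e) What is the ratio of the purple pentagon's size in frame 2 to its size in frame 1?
0.6×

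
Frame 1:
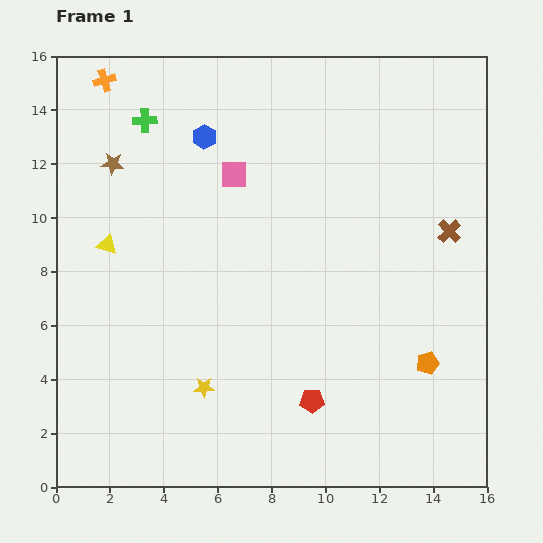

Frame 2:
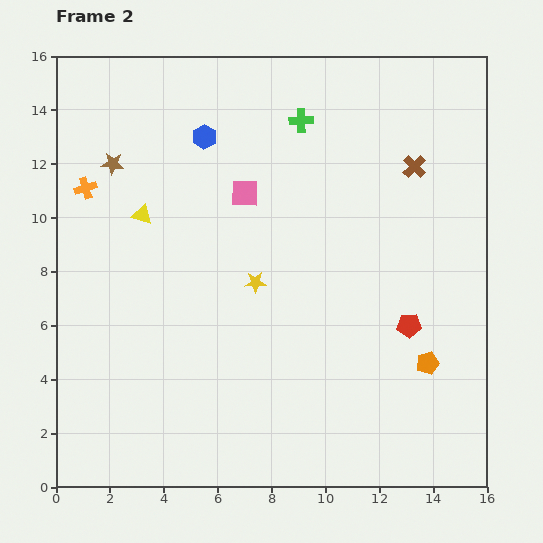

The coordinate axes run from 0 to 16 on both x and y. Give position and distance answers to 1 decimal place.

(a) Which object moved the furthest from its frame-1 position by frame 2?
the green cross

(moved 5.8; next 4.6)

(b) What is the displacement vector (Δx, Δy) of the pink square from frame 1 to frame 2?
(0.4, -0.7)

The pink square was at (6.6, 11.6) in frame 1 and (7.0, 10.9) in frame 2.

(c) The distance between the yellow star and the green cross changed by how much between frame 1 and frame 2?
-3.9

Distance in frame 1: 10.1. Distance in frame 2: 6.2.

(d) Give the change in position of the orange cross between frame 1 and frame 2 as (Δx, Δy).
(-0.7, -4.0)

The orange cross was at (1.8, 15.1) in frame 1 and (1.1, 11.1) in frame 2.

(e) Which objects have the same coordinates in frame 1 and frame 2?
the orange pentagon, the blue hexagon, the brown star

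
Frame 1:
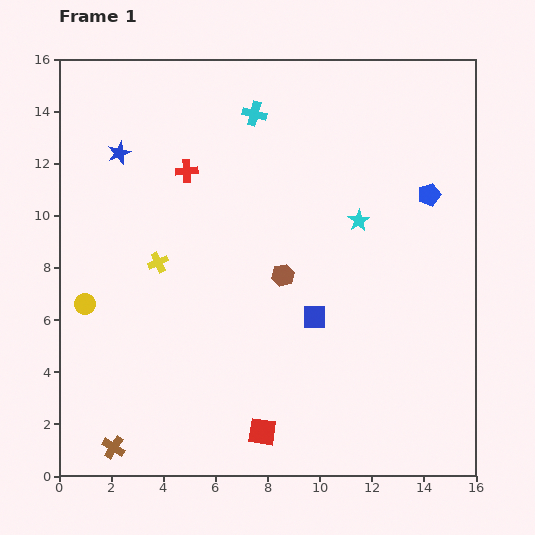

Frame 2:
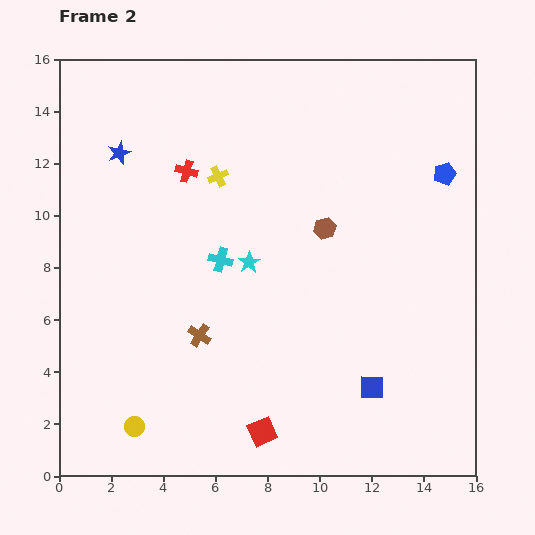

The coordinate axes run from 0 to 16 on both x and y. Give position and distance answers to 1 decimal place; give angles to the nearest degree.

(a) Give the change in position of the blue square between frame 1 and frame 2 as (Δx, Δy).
(2.2, -2.7)

The blue square was at (9.8, 6.1) in frame 1 and (12.0, 3.4) in frame 2.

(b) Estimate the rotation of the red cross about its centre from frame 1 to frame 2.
19° clockwise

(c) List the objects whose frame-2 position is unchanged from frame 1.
the red square, the blue star, the red cross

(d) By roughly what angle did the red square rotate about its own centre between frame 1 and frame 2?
32° counter-clockwise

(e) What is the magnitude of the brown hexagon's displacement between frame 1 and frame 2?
2.4

The brown hexagon moved from (8.6, 7.7) to (10.2, 9.5), a distance of √(1.6² + 1.8²) ≈ 2.4.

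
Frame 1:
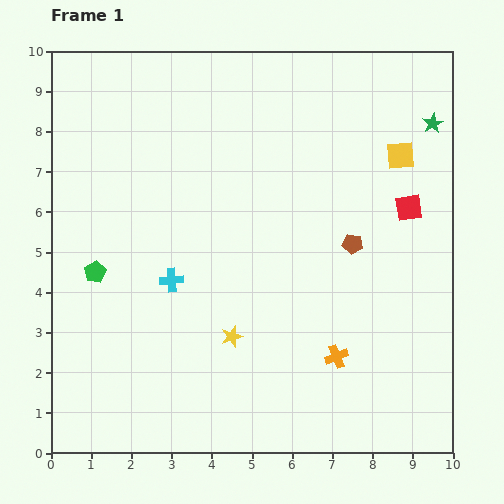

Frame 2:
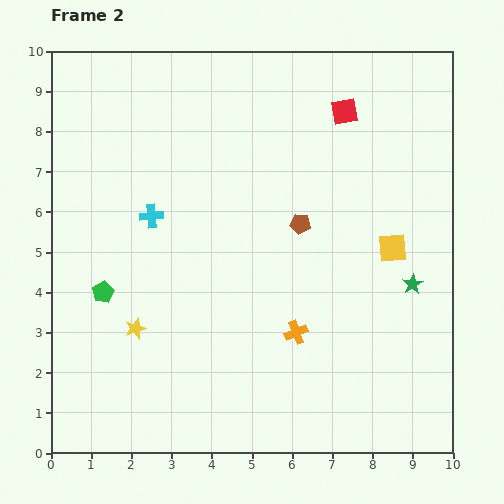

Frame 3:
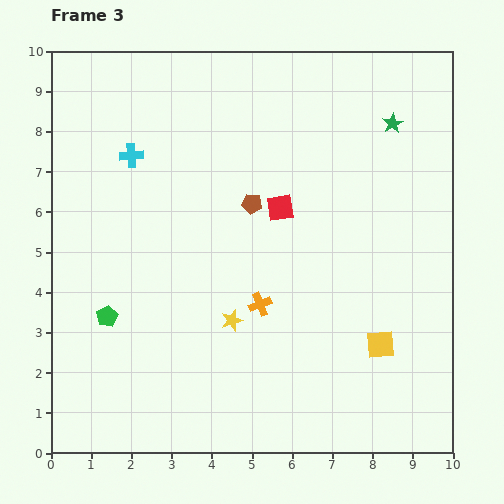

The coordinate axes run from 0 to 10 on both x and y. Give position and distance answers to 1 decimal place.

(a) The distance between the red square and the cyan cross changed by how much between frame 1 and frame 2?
-0.7

Distance in frame 1: 6.2. Distance in frame 2: 5.5.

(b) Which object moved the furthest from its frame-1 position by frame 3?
the yellow square

(moved 4.7; next 3.3)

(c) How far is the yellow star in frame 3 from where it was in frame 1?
0.4

The yellow star moved from (4.5, 2.9) to (4.5, 3.3), a distance of √(0.0² + 0.4²) ≈ 0.4.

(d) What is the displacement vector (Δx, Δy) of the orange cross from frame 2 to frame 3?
(-0.9, 0.7)

The orange cross was at (6.1, 3.0) in frame 2 and (5.2, 3.7) in frame 3.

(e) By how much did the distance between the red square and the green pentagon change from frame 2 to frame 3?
-2.4

Distance in frame 2: 7.5. Distance in frame 3: 5.1.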